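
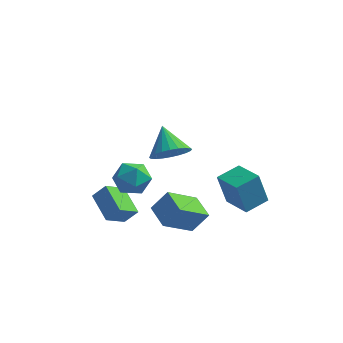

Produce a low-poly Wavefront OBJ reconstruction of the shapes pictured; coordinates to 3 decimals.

v -2.427 -1.177 -0.306
v -2.01 -0.824 0.629
v -0.81 -1.436 -0.929
v -0.393 -1.083 0.006
v -0.921 -2.028 -0.029
v -1.92 -1.868 0.356
v -0.9 -0.392 -0.656
v -1.899 -0.232 -0.271
v -1.066 -0.339 0.413
v -1.079 -1.35 0.8
v -1.741 -0.91 -1.1
v -1.754 -1.921 -0.713
v 0.551 -1.034 2.049
v 1.084 -0.206 1.63
v -0.211 0.034 3.191
v 0.737 -0.205 1.398
v 0.361 -0.331 1.265
v 0.015 -0.563 1.251
v -0.25 -0.867 1.359
v -0.393 -1.197 1.572
v -0.392 -1.502 1.857
v -0.248 -1.735 2.171
v 0.018 -1.862 2.467
v 0.365 -1.863 2.699
v 0.74 -1.737 2.832
v 1.087 -1.505 2.846
v 1.352 -1.201 2.738
v 1.495 -0.871 2.526
v 1.494 -0.566 2.24
v 1.35 -0.333 1.926
v -3.033 -0.526 -4.168
v -2.35 -0.34 -3.379
v -4.197 0.705 -3.451
v -3.515 0.891 -2.661
v -2.405 0.529 -4.959
v -1.723 0.715 -4.169
v -3.57 1.76 -4.241
v -2.887 1.946 -3.452
v 0.314 -1.582 -3.029
v 1.084 -1.233 -1.901
v -0.656 -0.5 -2.702
v 0.114 -0.151 -1.573
v 1.426 -0.229 -4.207
v 2.196 0.12 -3.078
v 0.456 0.853 -3.879
v 1.226 1.202 -2.751
v 2.034 4.006 -4.916
v 1.538 3.86 -3.004
v 2.903 5.137 -4.603
v 2.406 4.991 -2.692
v 3.394 2.889 -4.648
v 2.897 2.743 -2.737
v 4.262 4.02 -4.336
v 3.766 3.874 -2.424
f 1 12 6
f 1 6 2
f 1 2 8
f 1 8 11
f 1 11 12
f 2 6 10
f 6 12 5
f 12 11 3
f 11 8 7
f 8 2 9
f 4 10 5
f 4 5 3
f 4 3 7
f 4 7 9
f 4 9 10
f 5 10 6
f 3 5 12
f 7 3 11
f 9 7 8
f 10 9 2
f 14 13 16
f 14 16 15
f 16 13 17
f 16 17 15
f 17 13 18
f 17 18 15
f 18 13 19
f 18 19 15
f 19 13 20
f 19 20 15
f 20 13 21
f 20 21 15
f 21 13 22
f 21 22 15
f 22 13 23
f 22 23 15
f 23 13 24
f 23 24 15
f 24 13 25
f 24 25 15
f 25 13 26
f 25 26 15
f 26 13 27
f 26 27 15
f 27 13 28
f 27 28 15
f 28 13 29
f 28 29 15
f 29 13 30
f 29 30 15
f 30 13 14
f 30 14 15
f 32 34 31
f 35 32 31
f 31 34 33
f 33 35 31
f 32 38 34
f 36 32 35
f 36 38 32
f 34 38 33
f 37 35 33
f 33 38 37
f 37 36 35
f 38 36 37
f 40 42 39
f 43 40 39
f 39 42 41
f 41 43 39
f 40 46 42
f 44 40 43
f 44 46 40
f 42 46 41
f 45 43 41
f 41 46 45
f 45 44 43
f 46 44 45
f 48 50 47
f 51 48 47
f 47 50 49
f 49 51 47
f 48 54 50
f 52 48 51
f 52 54 48
f 50 54 49
f 53 51 49
f 49 54 53
f 53 52 51
f 54 52 53



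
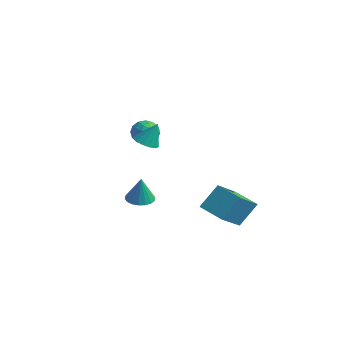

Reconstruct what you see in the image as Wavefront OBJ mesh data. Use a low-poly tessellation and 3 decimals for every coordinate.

v 3.211 1.73 -3.399
v 3.396 2.541 -2.349
v 2.679 3.175 -4.424
v 2.863 3.987 -3.373
v 4.377 1.913 -3.747
v 4.561 2.725 -2.696
v 3.844 3.359 -4.771
v 4.029 4.17 -3.721
v 0.742 0.924 -0.295
v 1.148 1.278 -0.559
v 1.038 1.336 0.715
v 0.861 1.455 -0.547
v 0.535 1.464 -0.455
v 0.276 1.301 -0.312
v 0.164 1.019 -0.164
v 0.236 0.706 -0.057
v 0.468 0.462 -0.026
v 0.788 0.365 -0.08
v 1.093 0.446 -0.202
v 1.286 0.678 -0.354
v 1.307 0.988 -0.487
v 0.04 1.174 -3.913
v 0.666 1.257 -4.017
v 0.26 1.066 -2.667
v 0.572 1.523 -3.977
v 0.373 1.72 -3.925
v 0.108 1.809 -3.87
v -0.171 1.772 -3.824
v -0.408 1.616 -3.796
v -0.556 1.373 -3.79
v -0.587 1.091 -3.809
v -0.493 0.825 -3.849
v -0.294 0.628 -3.901
v -0.029 0.539 -3.956
v 0.25 0.576 -4.002
v 0.487 0.731 -4.03
v 0.635 0.974 -4.036
v -2.216 3.434 -1.058
v -1.573 3.551 -1.262
v -2.007 2.349 -1.018
v -1.364 2.466 -1.222
v -1.567 2.665 -0.6
v -1.697 3.335 -0.625
v -1.883 2.565 -1.655
v -2.013 3.235 -1.68
v -1.368 3.013 -1.63
v -1.173 3.075 -0.978
v -2.407 2.825 -1.302
v -2.212 2.887 -0.65
v -1.913 3.588 -1.164
v -1.667 2.312 -1.116
v -1.786 2.429 -0.751
v -1.409 2.497 -0.871
v -1.985 3.461 -0.789
v -1.608 3.53 -0.909
v -1.604 3.009 -0.52
v -1.972 2.37 -1.371
v -1.595 2.439 -1.491
v -2.171 3.403 -1.409
v -1.794 3.471 -1.529
v -1.976 2.891 -1.76
v -1.415 3.34 -1.5
v -1.292 2.702 -1.476
v -1.597 2.761 -1.731
v -1.673 3.155 -1.746
v -1.3 3.376 -1.117
v -1.177 2.739 -1.093
v -1.296 2.856 -0.728
v -1.372 3.25 -0.742
v -1.179 3.06 -1.333
v -2.403 3.161 -1.187
v -2.28 2.524 -1.163
v -2.208 2.65 -1.538
v -2.284 3.044 -1.552
v -2.288 3.198 -0.804
v -2.165 2.56 -0.78
v -1.907 2.745 -0.534
v -1.983 3.139 -0.549
v -2.401 2.84 -0.947
f 2 4 1
f 5 2 1
f 1 4 3
f 3 5 1
f 2 8 4
f 6 2 5
f 6 8 2
f 4 8 3
f 7 5 3
f 3 8 7
f 7 6 5
f 8 6 7
f 10 9 12
f 10 12 11
f 12 9 13
f 12 13 11
f 13 9 14
f 13 14 11
f 14 9 15
f 14 15 11
f 15 9 16
f 15 16 11
f 16 9 17
f 16 17 11
f 17 9 18
f 17 18 11
f 18 9 19
f 18 19 11
f 19 9 20
f 19 20 11
f 20 9 21
f 20 21 11
f 21 9 10
f 21 10 11
f 23 22 25
f 23 25 24
f 25 22 26
f 25 26 24
f 26 22 27
f 26 27 24
f 27 22 28
f 27 28 24
f 28 22 29
f 28 29 24
f 29 22 30
f 29 30 24
f 30 22 31
f 30 31 24
f 31 22 32
f 31 32 24
f 32 22 33
f 32 33 24
f 33 22 34
f 33 34 24
f 34 22 35
f 34 35 24
f 35 22 36
f 35 36 24
f 36 22 37
f 36 37 24
f 37 22 23
f 37 23 24
f 38 75 54
f 75 49 78
f 54 78 43
f 75 78 54
f 38 54 50
f 54 43 55
f 50 55 39
f 54 55 50
f 38 50 59
f 50 39 60
f 59 60 45
f 50 60 59
f 38 59 71
f 59 45 74
f 71 74 48
f 59 74 71
f 38 71 75
f 71 48 79
f 75 79 49
f 71 79 75
f 39 55 66
f 55 43 69
f 66 69 47
f 55 69 66
f 43 78 56
f 78 49 77
f 56 77 42
f 78 77 56
f 49 79 76
f 79 48 72
f 76 72 40
f 79 72 76
f 48 74 73
f 74 45 61
f 73 61 44
f 74 61 73
f 45 60 65
f 60 39 62
f 65 62 46
f 60 62 65
f 41 67 53
f 67 47 68
f 53 68 42
f 67 68 53
f 41 53 51
f 53 42 52
f 51 52 40
f 53 52 51
f 41 51 58
f 51 40 57
f 58 57 44
f 51 57 58
f 41 58 63
f 58 44 64
f 63 64 46
f 58 64 63
f 41 63 67
f 63 46 70
f 67 70 47
f 63 70 67
f 42 68 56
f 68 47 69
f 56 69 43
f 68 69 56
f 40 52 76
f 52 42 77
f 76 77 49
f 52 77 76
f 44 57 73
f 57 40 72
f 73 72 48
f 57 72 73
f 46 64 65
f 64 44 61
f 65 61 45
f 64 61 65
f 47 70 66
f 70 46 62
f 66 62 39
f 70 62 66



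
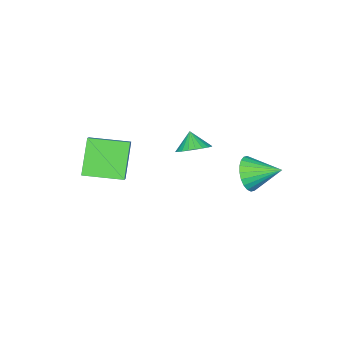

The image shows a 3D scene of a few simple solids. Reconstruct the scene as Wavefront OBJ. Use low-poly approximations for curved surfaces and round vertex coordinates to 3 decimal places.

v 1.856 -4.549 3.946
v 2.436 -4.066 4.507
v 0.626 -2.879 3.782
v 1.206 -2.397 4.343
v 2.994 -3.883 2.197
v 3.574 -3.401 2.758
v 1.764 -2.214 2.033
v 2.344 -1.731 2.594
v -3.635 1.092 0.906
v -3.11 1.672 0.176
v -4.325 2.608 1.614
v -3.471 1.6 -0.021
v -3.857 1.45 -0.078
v -4.209 1.247 0.016
v -4.474 1.019 0.245
v -4.611 0.803 0.575
v -4.599 0.63 0.955
v -4.441 0.528 1.328
v -4.16 0.512 1.636
v -3.799 0.584 1.833
v -3.413 0.733 1.889
v -3.061 0.937 1.796
v -2.797 1.165 1.567
v -2.66 1.381 1.237
v -2.671 1.553 0.857
v -2.829 1.655 0.484
v -3.164 -2.156 1.323
v -2.666 -1.592 1.902
v -3.516 -2.744 2.197
v -2.992 -1.415 1.891
v -3.343 -1.35 1.793
v -3.668 -1.409 1.623
v -3.916 -1.581 1.408
v -4.049 -1.841 1.18
v -4.048 -2.149 0.973
v -3.912 -2.458 0.82
v -3.662 -2.721 0.744
v -3.337 -2.898 0.755
v -2.985 -2.962 0.853
v -2.661 -2.904 1.023
v -2.413 -2.732 1.238
v -2.28 -2.472 1.466
v -2.281 -2.164 1.673
v -2.417 -1.855 1.826
f 2 4 1
f 5 2 1
f 1 4 3
f 3 5 1
f 2 8 4
f 6 2 5
f 6 8 2
f 4 8 3
f 7 5 3
f 3 8 7
f 7 6 5
f 8 6 7
f 10 9 12
f 10 12 11
f 12 9 13
f 12 13 11
f 13 9 14
f 13 14 11
f 14 9 15
f 14 15 11
f 15 9 16
f 15 16 11
f 16 9 17
f 16 17 11
f 17 9 18
f 17 18 11
f 18 9 19
f 18 19 11
f 19 9 20
f 19 20 11
f 20 9 21
f 20 21 11
f 21 9 22
f 21 22 11
f 22 9 23
f 22 23 11
f 23 9 24
f 23 24 11
f 24 9 25
f 24 25 11
f 25 9 26
f 25 26 11
f 26 9 10
f 26 10 11
f 28 27 30
f 28 30 29
f 30 27 31
f 30 31 29
f 31 27 32
f 31 32 29
f 32 27 33
f 32 33 29
f 33 27 34
f 33 34 29
f 34 27 35
f 34 35 29
f 35 27 36
f 35 36 29
f 36 27 37
f 36 37 29
f 37 27 38
f 37 38 29
f 38 27 39
f 38 39 29
f 39 27 40
f 39 40 29
f 40 27 41
f 40 41 29
f 41 27 42
f 41 42 29
f 42 27 43
f 42 43 29
f 43 27 44
f 43 44 29
f 44 27 28
f 44 28 29



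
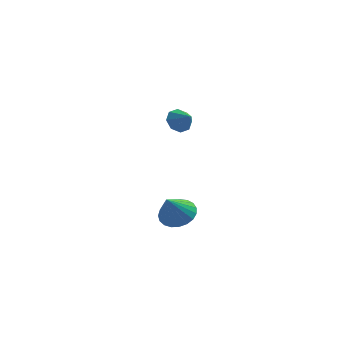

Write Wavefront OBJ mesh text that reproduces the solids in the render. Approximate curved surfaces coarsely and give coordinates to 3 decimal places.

v -1.013 -3.247 2.653
v -0.538 -3.192 2.101
v -0.307 -3.793 3.207
v -0.495 -2.769 2.464
v -0.755 -2.626 2.937
v -1.167 -2.847 3.244
v -1.488 -3.302 3.205
v -1.531 -3.725 2.843
v -1.271 -3.869 2.37
v -0.86 -3.648 2.063
v -1.368 -1.928 -4.235
v -0.458 -1.734 -3.871
v -1.712 -2.892 -2.865
v -0.683 -1.424 -3.71
v -1.027 -1.202 -3.639
v -1.43 -1.105 -3.672
v -1.822 -1.15 -3.802
v -2.136 -1.33 -4.007
v -2.317 -1.613 -4.252
v -2.334 -1.951 -4.493
v -2.184 -2.285 -4.69
v -1.893 -2.558 -4.809
v -1.511 -2.721 -4.828
v -1.105 -2.748 -4.745
v -0.744 -2.632 -4.574
v -0.491 -2.395 -4.344
v -0.39 -2.078 -4.095
f 2 1 4
f 2 4 3
f 4 1 5
f 4 5 3
f 5 1 6
f 5 6 3
f 6 1 7
f 6 7 3
f 7 1 8
f 7 8 3
f 8 1 9
f 8 9 3
f 9 1 10
f 9 10 3
f 10 1 2
f 10 2 3
f 12 11 14
f 12 14 13
f 14 11 15
f 14 15 13
f 15 11 16
f 15 16 13
f 16 11 17
f 16 17 13
f 17 11 18
f 17 18 13
f 18 11 19
f 18 19 13
f 19 11 20
f 19 20 13
f 20 11 21
f 20 21 13
f 21 11 22
f 21 22 13
f 22 11 23
f 22 23 13
f 23 11 24
f 23 24 13
f 24 11 25
f 24 25 13
f 25 11 26
f 25 26 13
f 26 11 27
f 26 27 13
f 27 11 12
f 27 12 13



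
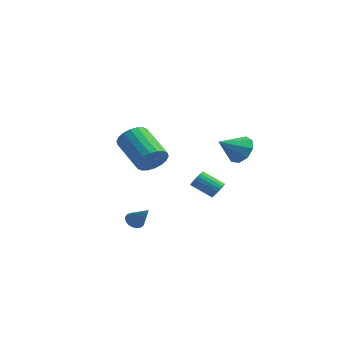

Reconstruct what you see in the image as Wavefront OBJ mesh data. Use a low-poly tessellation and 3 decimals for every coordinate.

v 1.896 -1.552 -0.842
v 2.399 -1.299 -0.14
v 0.588 -0.754 0.963
v 0.084 -1.008 0.262
v 2.37 -0.962 -0.355
v 0.558 -0.417 0.749
v 2.246 -0.742 -0.666
v 0.435 -0.197 0.437
v 2.054 -0.683 -1.012
v 0.242 -0.138 0.091
v 1.83 -0.796 -1.324
v 0.018 -0.251 -0.221
v 1.619 -1.058 -1.541
v -0.193 -0.513 -0.438
v 1.462 -1.419 -1.619
v -0.349 -0.874 -0.516
v 1.392 -1.806 -1.543
v -0.419 -1.261 -0.44
v 1.422 -2.143 -1.329
v -0.39 -1.598 -0.225
v 1.545 -2.363 -1.017
v -0.266 -1.818 0.086
v 1.738 -2.422 -0.671
v -0.074 -1.877 0.432
v 1.962 -2.309 -0.359
v 0.15 -1.764 0.744
v 2.173 -2.047 -0.142
v 0.361 -1.502 0.961
v 2.329 -1.686 -0.064
v 0.518 -1.141 1.039
v 2.172 -3.238 -4.369
v 2.454 -2.843 -4.607
v 3.188 -3.362 -3.371
v 2.326 -2.728 -4.462
v 2.171 -2.702 -4.302
v 2.017 -2.768 -4.153
v 1.889 -2.916 -4.041
v 1.81 -3.119 -3.987
v 1.794 -3.342 -3.998
v 1.843 -3.548 -4.074
v 1.95 -3.7 -4.201
v 2.094 -3.772 -4.357
v 2.252 -3.752 -4.515
v 2.396 -3.642 -4.648
v 2.502 -3.463 -4.733
v 2.55 -3.245 -4.755
v 2.533 -3.026 -4.71
v 2.781 2.591 -3.868
v 3.06 2.689 -3.393
v 1.959 2.266 -2.657
v 1.679 2.169 -3.132
v 2.956 2.894 -3.431
v 1.855 2.471 -2.695
v 2.822 3.047 -3.544
v 1.721 2.624 -2.809
v 2.68 3.12 -3.714
v 1.579 2.698 -2.978
v 2.556 3.103 -3.91
v 1.455 2.68 -3.174
v 2.471 2.997 -4.099
v 1.37 2.574 -3.363
v 2.439 2.821 -4.248
v 1.338 2.398 -3.512
v 2.466 2.605 -4.331
v 1.365 2.182 -3.595
v 2.548 2.387 -4.334
v 1.447 1.964 -3.599
v 2.669 2.204 -4.257
v 1.568 1.781 -3.521
v 2.811 2.088 -4.112
v 1.709 1.666 -3.376
v 2.946 2.06 -3.925
v 1.845 1.637 -3.19
v 3.054 2.123 -3.728
v 1.953 1.7 -2.993
v 3.114 2.267 -3.556
v 2.013 1.844 -2.82
v 3.116 2.467 -3.437
v 2.015 2.045 -2.701
v 2.939 4.204 -1.371
v 3.742 3.769 -1.632
v 2.501 2.916 -0.569
v 3.833 4.086 -1.072
v 3.506 4.459 -0.652
v 2.913 4.712 -0.568
v 2.333 4.728 -0.86
v 2.037 4.499 -1.391
v 2.162 4.132 -1.913
v 2.652 3.799 -2.18
v 3.276 3.655 -2.069
f 2 1 5
f 2 5 3
f 3 5 6
f 3 6 4
f 5 1 7
f 5 7 6
f 6 7 8
f 6 8 4
f 7 1 9
f 7 9 8
f 8 9 10
f 8 10 4
f 9 1 11
f 9 11 10
f 10 11 12
f 10 12 4
f 11 1 13
f 11 13 12
f 12 13 14
f 12 14 4
f 13 1 15
f 13 15 14
f 14 15 16
f 14 16 4
f 15 1 17
f 15 17 16
f 16 17 18
f 16 18 4
f 17 1 19
f 17 19 18
f 18 19 20
f 18 20 4
f 19 1 21
f 19 21 20
f 20 21 22
f 20 22 4
f 21 1 23
f 21 23 22
f 22 23 24
f 22 24 4
f 23 1 25
f 23 25 24
f 24 25 26
f 24 26 4
f 25 1 27
f 25 27 26
f 26 27 28
f 26 28 4
f 27 1 29
f 27 29 28
f 28 29 30
f 28 30 4
f 29 1 2
f 29 2 30
f 30 2 3
f 30 3 4
f 32 31 34
f 32 34 33
f 34 31 35
f 34 35 33
f 35 31 36
f 35 36 33
f 36 31 37
f 36 37 33
f 37 31 38
f 37 38 33
f 38 31 39
f 38 39 33
f 39 31 40
f 39 40 33
f 40 31 41
f 40 41 33
f 41 31 42
f 41 42 33
f 42 31 43
f 42 43 33
f 43 31 44
f 43 44 33
f 44 31 45
f 44 45 33
f 45 31 46
f 45 46 33
f 46 31 47
f 46 47 33
f 47 31 32
f 47 32 33
f 49 48 52
f 49 52 50
f 50 52 53
f 50 53 51
f 52 48 54
f 52 54 53
f 53 54 55
f 53 55 51
f 54 48 56
f 54 56 55
f 55 56 57
f 55 57 51
f 56 48 58
f 56 58 57
f 57 58 59
f 57 59 51
f 58 48 60
f 58 60 59
f 59 60 61
f 59 61 51
f 60 48 62
f 60 62 61
f 61 62 63
f 61 63 51
f 62 48 64
f 62 64 63
f 63 64 65
f 63 65 51
f 64 48 66
f 64 66 65
f 65 66 67
f 65 67 51
f 66 48 68
f 66 68 67
f 67 68 69
f 67 69 51
f 68 48 70
f 68 70 69
f 69 70 71
f 69 71 51
f 70 48 72
f 70 72 71
f 71 72 73
f 71 73 51
f 72 48 74
f 72 74 73
f 73 74 75
f 73 75 51
f 74 48 76
f 74 76 75
f 75 76 77
f 75 77 51
f 76 48 78
f 76 78 77
f 77 78 79
f 77 79 51
f 78 48 49
f 78 49 79
f 79 49 50
f 79 50 51
f 81 80 83
f 81 83 82
f 83 80 84
f 83 84 82
f 84 80 85
f 84 85 82
f 85 80 86
f 85 86 82
f 86 80 87
f 86 87 82
f 87 80 88
f 87 88 82
f 88 80 89
f 88 89 82
f 89 80 90
f 89 90 82
f 90 80 81
f 90 81 82



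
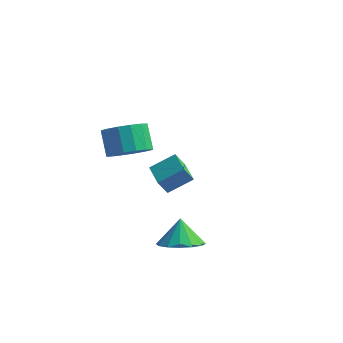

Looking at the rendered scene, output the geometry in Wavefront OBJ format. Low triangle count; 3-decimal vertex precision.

v -4.449 2.731 -3.821
v -4.75 2.343 -2.962
v -3.548 3.601 -3.112
v -3.849 3.213 -2.253
v -3.451 1.767 -3.907
v -3.752 1.379 -3.048
v -2.55 2.637 -3.198
v -2.851 2.249 -2.339
v -3.108 -2.186 1.531
v -2.479 -2.693 2.217
v -3.122 -2.061 3.275
v -3.752 -1.554 2.589
v -2.214 -2.227 2.1
v -2.858 -1.595 3.157
v -2.189 -1.75 1.83
v -2.833 -1.118 2.887
v -2.411 -1.39 1.48
v -3.054 -0.757 2.537
v -2.819 -1.243 1.144
v -3.462 -0.611 2.201
v -3.304 -1.349 0.911
v -3.948 -0.717 1.969
v -3.738 -1.679 0.845
v -4.381 -1.047 1.903
v -4.002 -2.145 0.963
v -4.646 -1.513 2.02
v -4.027 -2.622 1.233
v -4.671 -1.99 2.29
v -3.806 -2.983 1.583
v -4.449 -2.35 2.64
v -3.398 -3.129 1.919
v -4.041 -2.497 2.976
v -2.912 -3.023 2.151
v -3.556 -2.391 3.209
v -0.194 -2.865 -2.994
v 0.767 -2.373 -2.953
v -0.526 -2.315 -1.806
v 0.43 -2.011 -3.214
v -0.074 -1.878 -3.417
v -0.61 -2.009 -3.506
v -1.035 -2.37 -3.458
v -1.234 -2.863 -3.285
v -1.155 -3.356 -3.035
v -0.818 -3.718 -2.774
v -0.314 -3.851 -2.571
v 0.222 -3.72 -2.482
v 0.646 -3.36 -2.53
v 0.846 -2.867 -2.702
f 2 4 1
f 5 2 1
f 1 4 3
f 3 5 1
f 2 8 4
f 6 2 5
f 6 8 2
f 4 8 3
f 7 5 3
f 3 8 7
f 7 6 5
f 8 6 7
f 10 9 13
f 10 13 11
f 11 13 14
f 11 14 12
f 13 9 15
f 13 15 14
f 14 15 16
f 14 16 12
f 15 9 17
f 15 17 16
f 16 17 18
f 16 18 12
f 17 9 19
f 17 19 18
f 18 19 20
f 18 20 12
f 19 9 21
f 19 21 20
f 20 21 22
f 20 22 12
f 21 9 23
f 21 23 22
f 22 23 24
f 22 24 12
f 23 9 25
f 23 25 24
f 24 25 26
f 24 26 12
f 25 9 27
f 25 27 26
f 26 27 28
f 26 28 12
f 27 9 29
f 27 29 28
f 28 29 30
f 28 30 12
f 29 9 31
f 29 31 30
f 30 31 32
f 30 32 12
f 31 9 33
f 31 33 32
f 32 33 34
f 32 34 12
f 33 9 10
f 33 10 34
f 34 10 11
f 34 11 12
f 36 35 38
f 36 38 37
f 38 35 39
f 38 39 37
f 39 35 40
f 39 40 37
f 40 35 41
f 40 41 37
f 41 35 42
f 41 42 37
f 42 35 43
f 42 43 37
f 43 35 44
f 43 44 37
f 44 35 45
f 44 45 37
f 45 35 46
f 45 46 37
f 46 35 47
f 46 47 37
f 47 35 48
f 47 48 37
f 48 35 36
f 48 36 37



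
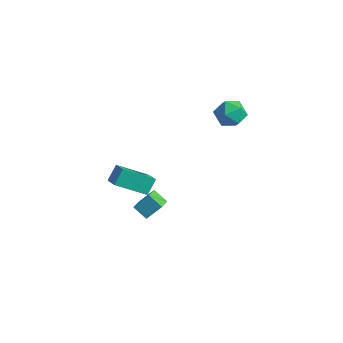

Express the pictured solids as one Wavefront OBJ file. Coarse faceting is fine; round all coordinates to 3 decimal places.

v 1.026 2.641 4.429
v 1.279 2.23 3.603
v -0.439 2.73 3.937
v -0.186 2.319 3.111
v -0.177 1.81 3.921
v 0.729 1.755 4.225
v 0.111 3.205 3.315
v 1.017 3.15 3.619
v 0.714 2.578 2.914
v 0.535 1.716 3.289
v 0.305 3.244 4.251
v 0.126 2.382 4.626
v -2.055 -0.813 -4.073
v -2.852 -0.995 -3.497
v -1.643 -0.083 -3.271
v -2.44 -0.265 -2.695
v -1.42 -1.795 -3.505
v -2.217 -1.977 -2.929
v -1.008 -1.065 -2.703
v -1.805 -1.247 -2.127
v -2.508 -3.472 0.036
v -2.595 -2.788 0.841
v -1.597 -2.025 -1.095
v -1.683 -1.342 -0.29
v -1.697 -3.738 0.35
v -1.783 -3.055 1.155
v -0.785 -2.292 -0.781
v -0.872 -1.608 0.024
f 1 12 6
f 1 6 2
f 1 2 8
f 1 8 11
f 1 11 12
f 2 6 10
f 6 12 5
f 12 11 3
f 11 8 7
f 8 2 9
f 4 10 5
f 4 5 3
f 4 3 7
f 4 7 9
f 4 9 10
f 5 10 6
f 3 5 12
f 7 3 11
f 9 7 8
f 10 9 2
f 14 16 13
f 17 14 13
f 13 16 15
f 15 17 13
f 14 20 16
f 18 14 17
f 18 20 14
f 16 20 15
f 19 17 15
f 15 20 19
f 19 18 17
f 20 18 19
f 22 24 21
f 25 22 21
f 21 24 23
f 23 25 21
f 22 28 24
f 26 22 25
f 26 28 22
f 24 28 23
f 27 25 23
f 23 28 27
f 27 26 25
f 28 26 27



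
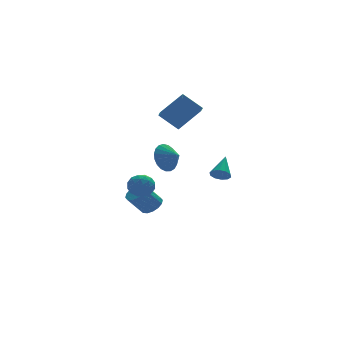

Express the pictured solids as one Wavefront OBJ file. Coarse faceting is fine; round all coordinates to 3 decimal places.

v -0.129 1.724 2.423
v -0.328 0.907 2.905
v -1.062 2.52 3.387
v -1.261 1.703 3.869
v 1.381 2.057 3.611
v 1.182 1.24 4.093
v 0.448 2.853 4.575
v 0.249 2.036 5.057
v -0.942 1.609 0.305
v -0.568 2.227 1.054
v -0.398 0.831 0.675
v -0.924 2.066 1.24
v -1.284 1.826 1.263
v -1.584 1.549 1.122
v -1.773 1.282 0.839
v -1.818 1.072 0.463
v -1.713 0.955 0.061
v -1.474 0.951 -0.3
v -1.143 1.061 -0.555
v -0.777 1.266 -0.662
v -0.44 1.53 -0.602
v -0.19 1.808 -0.385
v -0.07 2.052 -0.049
v -0.101 2.219 0.349
v -0.277 2.281 0.739
v -1.355 2.899 -3.908
v -0.948 2.302 -3.615
v -1.937 2.224 -2.399
v -2.345 2.821 -2.692
v -0.778 2.632 -3.456
v -1.768 2.554 -2.24
v -0.764 3.034 -3.418
v -1.753 2.955 -2.202
v -0.907 3.4 -3.511
v -1.897 3.321 -2.295
v -1.171 3.631 -3.711
v -2.161 3.553 -2.495
v -1.484 3.667 -3.963
v -2.474 3.588 -2.747
v -1.763 3.496 -4.201
v -2.752 3.418 -2.985
v -1.932 3.166 -4.36
v -2.922 3.088 -3.144
v -1.947 2.765 -4.398
v -2.936 2.686 -3.182
v -1.803 2.399 -4.305
v -2.793 2.32 -3.089
v -1.539 2.167 -4.105
v -2.529 2.089 -2.889
v -1.226 2.132 -3.853
v -2.216 2.053 -2.637
v -3.076 1.324 -1.476
v -2.296 1.061 -1.731
v -3.304 0.079 -0.889
v -2.524 -0.184 -1.144
v -2.596 0.417 -0.531
v -2.456 1.187 -0.893
v -3.144 -0.047 -1.727
v -3.004 0.723 -2.089
v -2.338 0.214 -1.886
v -1.999 0.501 -1.147
v -3.601 0.639 -1.473
v -3.262 0.926 -0.734
v -2.666 1.302 -1.655
v -2.934 -0.162 -0.965
v -2.976 0.191 -0.604
v -2.518 0.037 -0.755
v -2.76 1.376 -1.162
v -2.301 1.221 -1.313
v -2.478 0.842 -0.607
v -3.299 -0.081 -1.307
v -2.84 -0.236 -1.458
v -3.082 1.103 -1.865
v -2.624 0.949 -2.016
v -3.122 0.298 -2.013
v -2.232 0.649 -1.896
v -2.366 -0.082 -1.552
v -2.731 -0.002 -1.894
v -2.648 0.451 -2.107
v -2.033 0.818 -1.462
v -2.167 0.086 -1.117
v -2.21 0.439 -0.756
v -2.127 0.892 -0.969
v -2.058 0.32 -1.553
v -3.433 1.054 -1.503
v -3.567 0.322 -1.158
v -3.473 0.248 -1.651
v -3.39 0.701 -1.864
v -3.234 1.222 -1.068
v -3.368 0.491 -0.724
v -2.952 0.689 -0.513
v -2.869 1.142 -0.726
v -3.542 0.82 -1.067
v 0.082 -4.358 0.853
v 0.272 -4.043 0.367
v 0.798 -3.322 1.807
v -0.063 -3.906 0.471
v -0.344 -3.942 0.72
v -0.461 -4.137 1.021
v -0.371 -4.417 1.257
v -0.108 -4.674 1.339
v 0.228 -4.811 1.236
v 0.508 -4.775 0.986
v 0.625 -4.58 0.686
v 0.536 -4.3 0.449
f 2 4 1
f 5 2 1
f 1 4 3
f 3 5 1
f 2 8 4
f 6 2 5
f 6 8 2
f 4 8 3
f 7 5 3
f 3 8 7
f 7 6 5
f 8 6 7
f 10 9 12
f 10 12 11
f 12 9 13
f 12 13 11
f 13 9 14
f 13 14 11
f 14 9 15
f 14 15 11
f 15 9 16
f 15 16 11
f 16 9 17
f 16 17 11
f 17 9 18
f 17 18 11
f 18 9 19
f 18 19 11
f 19 9 20
f 19 20 11
f 20 9 21
f 20 21 11
f 21 9 22
f 21 22 11
f 22 9 23
f 22 23 11
f 23 9 24
f 23 24 11
f 24 9 25
f 24 25 11
f 25 9 10
f 25 10 11
f 27 26 30
f 27 30 28
f 28 30 31
f 28 31 29
f 30 26 32
f 30 32 31
f 31 32 33
f 31 33 29
f 32 26 34
f 32 34 33
f 33 34 35
f 33 35 29
f 34 26 36
f 34 36 35
f 35 36 37
f 35 37 29
f 36 26 38
f 36 38 37
f 37 38 39
f 37 39 29
f 38 26 40
f 38 40 39
f 39 40 41
f 39 41 29
f 40 26 42
f 40 42 41
f 41 42 43
f 41 43 29
f 42 26 44
f 42 44 43
f 43 44 45
f 43 45 29
f 44 26 46
f 44 46 45
f 45 46 47
f 45 47 29
f 46 26 48
f 46 48 47
f 47 48 49
f 47 49 29
f 48 26 50
f 48 50 49
f 49 50 51
f 49 51 29
f 50 26 27
f 50 27 51
f 51 27 28
f 51 28 29
f 52 89 68
f 89 63 92
f 68 92 57
f 89 92 68
f 52 68 64
f 68 57 69
f 64 69 53
f 68 69 64
f 52 64 73
f 64 53 74
f 73 74 59
f 64 74 73
f 52 73 85
f 73 59 88
f 85 88 62
f 73 88 85
f 52 85 89
f 85 62 93
f 89 93 63
f 85 93 89
f 53 69 80
f 69 57 83
f 80 83 61
f 69 83 80
f 57 92 70
f 92 63 91
f 70 91 56
f 92 91 70
f 63 93 90
f 93 62 86
f 90 86 54
f 93 86 90
f 62 88 87
f 88 59 75
f 87 75 58
f 88 75 87
f 59 74 79
f 74 53 76
f 79 76 60
f 74 76 79
f 55 81 67
f 81 61 82
f 67 82 56
f 81 82 67
f 55 67 65
f 67 56 66
f 65 66 54
f 67 66 65
f 55 65 72
f 65 54 71
f 72 71 58
f 65 71 72
f 55 72 77
f 72 58 78
f 77 78 60
f 72 78 77
f 55 77 81
f 77 60 84
f 81 84 61
f 77 84 81
f 56 82 70
f 82 61 83
f 70 83 57
f 82 83 70
f 54 66 90
f 66 56 91
f 90 91 63
f 66 91 90
f 58 71 87
f 71 54 86
f 87 86 62
f 71 86 87
f 60 78 79
f 78 58 75
f 79 75 59
f 78 75 79
f 61 84 80
f 84 60 76
f 80 76 53
f 84 76 80
f 95 94 97
f 95 97 96
f 97 94 98
f 97 98 96
f 98 94 99
f 98 99 96
f 99 94 100
f 99 100 96
f 100 94 101
f 100 101 96
f 101 94 102
f 101 102 96
f 102 94 103
f 102 103 96
f 103 94 104
f 103 104 96
f 104 94 105
f 104 105 96
f 105 94 95
f 105 95 96



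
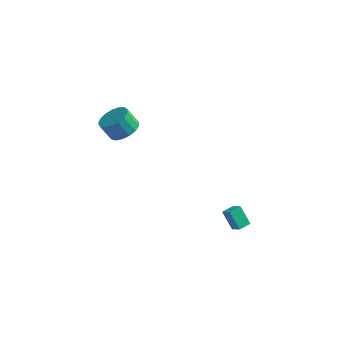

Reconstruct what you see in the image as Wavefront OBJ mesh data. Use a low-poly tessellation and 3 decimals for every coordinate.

v -3.574 2.047 1.335
v -2.923 2.641 1.808
v -3.575 2.487 2.899
v -4.226 1.893 2.425
v -3.26 2.943 1.65
v -3.912 2.788 2.74
v -3.668 3.039 1.419
v -4.32 2.885 2.51
v -4.055 2.909 1.169
v -4.707 2.754 2.26
v -4.331 2.58 0.958
v -4.983 2.426 2.048
v -4.434 2.13 0.832
v -5.086 1.975 1.923
v -4.34 1.661 0.822
v -4.992 1.506 1.912
v -4.071 1.28 0.929
v -4.723 1.126 2.019
v -3.687 1.075 1.129
v -4.339 0.921 2.22
v -3.278 1.093 1.376
v -3.93 0.938 2.467
v -2.936 1.329 1.614
v -3.588 1.175 2.705
v -2.741 1.73 1.788
v -3.393 1.575 2.878
v -2.736 2.204 1.858
v -3.388 2.049 2.948
v 3.628 0.96 -4.425
v 2.877 1.277 -3.361
v 4.002 1.664 -4.37
v 3.251 1.981 -3.307
v 4.229 0.599 -3.893
v 3.478 0.916 -2.83
v 4.603 1.303 -3.839
v 3.852 1.62 -2.775
f 2 1 5
f 2 5 3
f 3 5 6
f 3 6 4
f 5 1 7
f 5 7 6
f 6 7 8
f 6 8 4
f 7 1 9
f 7 9 8
f 8 9 10
f 8 10 4
f 9 1 11
f 9 11 10
f 10 11 12
f 10 12 4
f 11 1 13
f 11 13 12
f 12 13 14
f 12 14 4
f 13 1 15
f 13 15 14
f 14 15 16
f 14 16 4
f 15 1 17
f 15 17 16
f 16 17 18
f 16 18 4
f 17 1 19
f 17 19 18
f 18 19 20
f 18 20 4
f 19 1 21
f 19 21 20
f 20 21 22
f 20 22 4
f 21 1 23
f 21 23 22
f 22 23 24
f 22 24 4
f 23 1 25
f 23 25 24
f 24 25 26
f 24 26 4
f 25 1 27
f 25 27 26
f 26 27 28
f 26 28 4
f 27 1 2
f 27 2 28
f 28 2 3
f 28 3 4
f 30 32 29
f 33 30 29
f 29 32 31
f 31 33 29
f 30 36 32
f 34 30 33
f 34 36 30
f 32 36 31
f 35 33 31
f 31 36 35
f 35 34 33
f 36 34 35



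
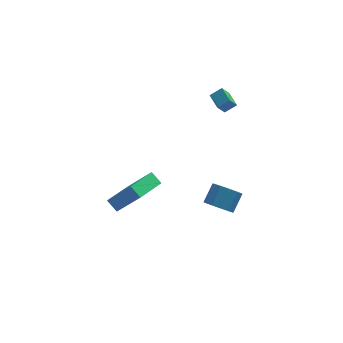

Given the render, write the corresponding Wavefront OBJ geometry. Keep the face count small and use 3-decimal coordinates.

v -4.384 -1.301 -1.144
v -4.85 -0.788 -0.618
v -3.089 0.258 -1.518
v -3.555 0.771 -0.992
v -3.165 -1.911 0.532
v -3.631 -1.398 1.058
v -1.87 -0.352 0.158
v -2.336 0.161 0.684
v 1.621 2.976 3.396
v 2.309 3.063 3.871
v 1.337 3.993 3.62
v 2.024 4.081 4.095
v 2.076 3.259 2.685
v 2.763 3.347 3.16
v 1.791 4.277 2.909
v 2.479 4.364 3.384
v 0.722 -3.985 1.212
v 1.407 -4.487 1.189
v 1.984 -3.737 2.005
v 1.298 -3.235 2.028
v 1.468 -4.16 0.845
v 2.045 -3.409 1.661
v 1.292 -3.777 0.617
v 1.869 -3.026 1.433
v 0.935 -3.46 0.578
v 1.512 -2.71 1.395
v 0.51 -3.31 0.741
v 1.087 -2.56 1.557
v 0.152 -3.375 1.053
v 0.729 -2.624 1.869
v -0.025 -3.633 1.415
v 0.552 -2.882 2.231
v 0.035 -4.003 1.713
v 0.612 -3.252 2.529
v 0.313 -4.367 1.852
v 0.89 -3.617 2.668
v 0.721 -4.611 1.788
v 1.298 -3.86 2.604
v 1.129 -4.655 1.54
v 1.705 -3.905 2.357
f 2 4 1
f 5 2 1
f 1 4 3
f 3 5 1
f 2 8 4
f 6 2 5
f 6 8 2
f 4 8 3
f 7 5 3
f 3 8 7
f 7 6 5
f 8 6 7
f 10 12 9
f 13 10 9
f 9 12 11
f 11 13 9
f 10 16 12
f 14 10 13
f 14 16 10
f 12 16 11
f 15 13 11
f 11 16 15
f 15 14 13
f 16 14 15
f 18 17 21
f 18 21 19
f 19 21 22
f 19 22 20
f 21 17 23
f 21 23 22
f 22 23 24
f 22 24 20
f 23 17 25
f 23 25 24
f 24 25 26
f 24 26 20
f 25 17 27
f 25 27 26
f 26 27 28
f 26 28 20
f 27 17 29
f 27 29 28
f 28 29 30
f 28 30 20
f 29 17 31
f 29 31 30
f 30 31 32
f 30 32 20
f 31 17 33
f 31 33 32
f 32 33 34
f 32 34 20
f 33 17 35
f 33 35 34
f 34 35 36
f 34 36 20
f 35 17 37
f 35 37 36
f 36 37 38
f 36 38 20
f 37 17 39
f 37 39 38
f 38 39 40
f 38 40 20
f 39 17 18
f 39 18 40
f 40 18 19
f 40 19 20



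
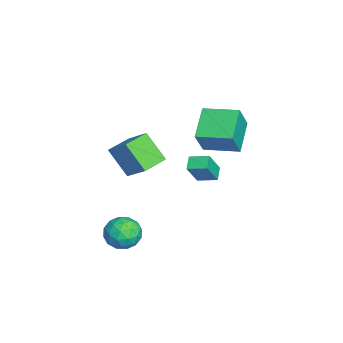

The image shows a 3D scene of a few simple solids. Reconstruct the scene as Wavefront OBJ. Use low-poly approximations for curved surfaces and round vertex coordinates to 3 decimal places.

v -0.115 1.838 2.765
v 0.72 1.41 4.278
v 0.443 3.745 2.996
v 1.278 3.317 4.509
v 1.602 1.463 1.711
v 2.437 1.035 3.224
v 2.16 3.37 1.942
v 2.995 2.942 3.455
v -0.415 -2.567 -1.779
v -1.152 -3.61 -0.214
v -1.522 -1.512 -1.597
v -2.259 -2.555 -0.032
v 0.739 -1.565 -0.568
v 0.002 -2.608 0.997
v -0.368 -0.51 -0.386
v -1.105 -1.553 1.179
v 2.445 1.283 0.831
v 3.134 0.748 2.173
v 2.745 2.32 1.091
v 3.434 1.785 2.432
v 3.186 1.175 0.408
v 3.875 0.64 1.749
v 3.486 2.212 0.667
v 4.175 1.677 2.009
v 3.697 -1.754 -3.716
v 4.501 -1.857 -2.998
v 3.239 -3.423 -3.442
v 4.043 -3.526 -2.724
v 3.188 -2.903 -2.494
v 3.471 -1.871 -2.663
v 4.269 -3.409 -3.777
v 4.552 -2.377 -3.946
v 4.855 -2.88 -3.035
v 4.186 -2.567 -2.243
v 3.554 -2.713 -4.197
v 2.885 -2.4 -3.405
v 4.139 -1.659 -3.381
v 3.601 -3.621 -3.059
v 3.098 -3.255 -2.924
v 3.571 -3.315 -2.502
v 3.533 -1.667 -3.184
v 4.006 -1.728 -2.762
v 3.235 -2.342 -2.466
v 3.734 -3.552 -3.678
v 4.207 -3.613 -3.256
v 4.169 -1.965 -3.938
v 4.642 -2.025 -3.516
v 4.505 -2.938 -3.974
v 4.819 -2.32 -2.981
v 4.551 -3.302 -2.82
v 4.683 -3.233 -3.439
v 4.85 -2.626 -3.538
v 4.427 -2.136 -2.515
v 4.158 -3.118 -2.354
v 3.655 -2.751 -2.219
v 3.821 -2.145 -2.318
v 4.635 -2.738 -2.537
v 3.582 -2.162 -4.086
v 3.313 -3.144 -3.925
v 3.919 -3.135 -4.122
v 4.085 -2.529 -4.221
v 3.189 -1.978 -3.62
v 2.921 -2.96 -3.459
v 2.89 -2.654 -2.902
v 3.057 -2.047 -3.001
v 3.105 -2.542 -3.903
f 2 4 1
f 5 2 1
f 1 4 3
f 3 5 1
f 2 8 4
f 6 2 5
f 6 8 2
f 4 8 3
f 7 5 3
f 3 8 7
f 7 6 5
f 8 6 7
f 10 12 9
f 13 10 9
f 9 12 11
f 11 13 9
f 10 16 12
f 14 10 13
f 14 16 10
f 12 16 11
f 15 13 11
f 11 16 15
f 15 14 13
f 16 14 15
f 18 20 17
f 21 18 17
f 17 20 19
f 19 21 17
f 18 24 20
f 22 18 21
f 22 24 18
f 20 24 19
f 23 21 19
f 19 24 23
f 23 22 21
f 24 22 23
f 25 62 41
f 62 36 65
f 41 65 30
f 62 65 41
f 25 41 37
f 41 30 42
f 37 42 26
f 41 42 37
f 25 37 46
f 37 26 47
f 46 47 32
f 37 47 46
f 25 46 58
f 46 32 61
f 58 61 35
f 46 61 58
f 25 58 62
f 58 35 66
f 62 66 36
f 58 66 62
f 26 42 53
f 42 30 56
f 53 56 34
f 42 56 53
f 30 65 43
f 65 36 64
f 43 64 29
f 65 64 43
f 36 66 63
f 66 35 59
f 63 59 27
f 66 59 63
f 35 61 60
f 61 32 48
f 60 48 31
f 61 48 60
f 32 47 52
f 47 26 49
f 52 49 33
f 47 49 52
f 28 54 40
f 54 34 55
f 40 55 29
f 54 55 40
f 28 40 38
f 40 29 39
f 38 39 27
f 40 39 38
f 28 38 45
f 38 27 44
f 45 44 31
f 38 44 45
f 28 45 50
f 45 31 51
f 50 51 33
f 45 51 50
f 28 50 54
f 50 33 57
f 54 57 34
f 50 57 54
f 29 55 43
f 55 34 56
f 43 56 30
f 55 56 43
f 27 39 63
f 39 29 64
f 63 64 36
f 39 64 63
f 31 44 60
f 44 27 59
f 60 59 35
f 44 59 60
f 33 51 52
f 51 31 48
f 52 48 32
f 51 48 52
f 34 57 53
f 57 33 49
f 53 49 26
f 57 49 53



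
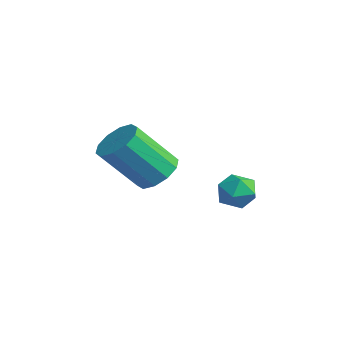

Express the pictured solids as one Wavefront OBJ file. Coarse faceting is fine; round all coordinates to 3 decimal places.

v -0.686 0.653 -0.277
v 0.122 0.565 -0.172
v -0.205 -0.662 1.321
v -1.014 -0.573 1.217
v -0.031 0.954 0.114
v -0.359 -0.273 1.607
v -0.435 1.228 0.251
v -0.762 0.002 1.744
v -0.934 1.283 0.186
v -1.262 0.056 1.68
v -1.339 1.097 -0.055
v -1.667 -0.13 1.438
v -1.495 0.742 -0.381
v -1.822 -0.485 1.112
v -1.341 0.353 -0.667
v -1.669 -0.874 0.826
v -0.938 0.078 -0.804
v -1.265 -1.148 0.689
v -0.438 0.024 -0.74
v -0.766 -1.203 0.754
v -0.033 0.21 -0.498
v -0.361 -1.017 0.995
v -1.169 3.063 -1.657
v -0.958 3.399 -1.024
v -0.082 3.281 -2.136
v 0.129 3.617 -1.503
v 0.016 2.88 -1.514
v -0.656 2.745 -1.218
v -0.384 3.935 -1.942
v -1.056 3.8 -1.646
v -0.473 3.939 -1.201
v -0.226 3.286 -0.936
v -0.814 3.394 -2.224
v -0.567 2.741 -1.959
f 2 1 5
f 2 5 3
f 3 5 6
f 3 6 4
f 5 1 7
f 5 7 6
f 6 7 8
f 6 8 4
f 7 1 9
f 7 9 8
f 8 9 10
f 8 10 4
f 9 1 11
f 9 11 10
f 10 11 12
f 10 12 4
f 11 1 13
f 11 13 12
f 12 13 14
f 12 14 4
f 13 1 15
f 13 15 14
f 14 15 16
f 14 16 4
f 15 1 17
f 15 17 16
f 16 17 18
f 16 18 4
f 17 1 19
f 17 19 18
f 18 19 20
f 18 20 4
f 19 1 21
f 19 21 20
f 20 21 22
f 20 22 4
f 21 1 2
f 21 2 22
f 22 2 3
f 22 3 4
f 23 34 28
f 23 28 24
f 23 24 30
f 23 30 33
f 23 33 34
f 24 28 32
f 28 34 27
f 34 33 25
f 33 30 29
f 30 24 31
f 26 32 27
f 26 27 25
f 26 25 29
f 26 29 31
f 26 31 32
f 27 32 28
f 25 27 34
f 29 25 33
f 31 29 30
f 32 31 24



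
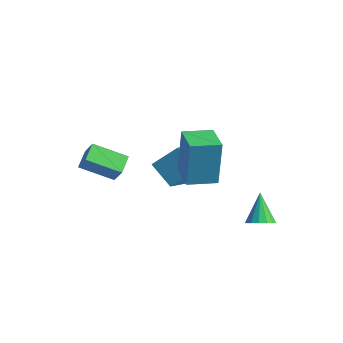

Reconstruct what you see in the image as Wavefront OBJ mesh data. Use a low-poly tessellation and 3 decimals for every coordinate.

v 0.631 -1.724 -0.038
v 0.634 -1.539 2.043
v 1.199 -0.604 -0.139
v 1.201 -0.418 1.943
v 1.899 -2.362 0.017
v 1.901 -2.176 2.099
v 2.466 -1.241 -0.083
v 2.469 -1.056 1.998
v -1.269 0.288 -2.79
v -0.661 -1.02 -2.054
v -2.358 0.22 -2.011
v -1.749 -1.088 -1.275
v -0.631 1.128 -1.825
v -0.022 -0.18 -1.089
v -1.719 1.06 -1.046
v -1.111 -0.248 -0.31
v -3.754 -3.267 -1.536
v -4.236 -2.537 -1.14
v -2.745 -2.225 -2.233
v -3.227 -1.494 -1.838
v -3.193 -3.306 -0.782
v -3.675 -2.575 -0.387
v -2.184 -2.263 -1.48
v -2.666 -1.533 -1.084
v 1.781 1.664 -4.17
v 2.341 1.834 -3.937
v 1.099 2.236 -2.95
v 2.241 2.09 -4.113
v 2.018 2.231 -4.304
v 1.732 2.221 -4.459
v 1.458 2.061 -4.537
v 1.271 1.795 -4.516
v 1.221 1.493 -4.403
v 1.32 1.237 -4.227
v 1.543 1.096 -4.036
v 1.83 1.106 -3.88
v 2.103 1.266 -3.803
v 2.29 1.532 -3.823
f 2 4 1
f 5 2 1
f 1 4 3
f 3 5 1
f 2 8 4
f 6 2 5
f 6 8 2
f 4 8 3
f 7 5 3
f 3 8 7
f 7 6 5
f 8 6 7
f 10 12 9
f 13 10 9
f 9 12 11
f 11 13 9
f 10 16 12
f 14 10 13
f 14 16 10
f 12 16 11
f 15 13 11
f 11 16 15
f 15 14 13
f 16 14 15
f 18 20 17
f 21 18 17
f 17 20 19
f 19 21 17
f 18 24 20
f 22 18 21
f 22 24 18
f 20 24 19
f 23 21 19
f 19 24 23
f 23 22 21
f 24 22 23
f 26 25 28
f 26 28 27
f 28 25 29
f 28 29 27
f 29 25 30
f 29 30 27
f 30 25 31
f 30 31 27
f 31 25 32
f 31 32 27
f 32 25 33
f 32 33 27
f 33 25 34
f 33 34 27
f 34 25 35
f 34 35 27
f 35 25 36
f 35 36 27
f 36 25 37
f 36 37 27
f 37 25 38
f 37 38 27
f 38 25 26
f 38 26 27



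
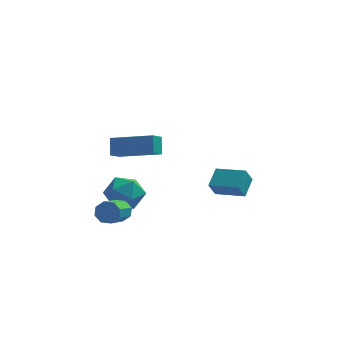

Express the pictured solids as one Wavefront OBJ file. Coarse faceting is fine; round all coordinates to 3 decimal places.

v -0.788 -1.107 1.036
v -1.092 -1.806 1.494
v -0.869 -0.542 1.844
v -1.174 -1.241 2.303
v 1.234 -1.619 1.597
v 0.929 -2.318 2.056
v 1.152 -1.054 2.406
v 0.848 -1.753 2.864
v -0.322 1.085 -1.733
v 0.269 0.299 -2.162
v -1.769 0.261 -2.218
v -1.178 -0.525 -2.647
v -1.211 -0.398 -1.582
v -0.316 0.112 -1.283
v -1.184 0.448 -3.097
v -0.289 0.958 -2.798
v -0.264 -0.094 -3.005
v -0.28 -0.617 -2.068
v -1.22 1.177 -2.312
v -1.236 0.654 -1.375
v -0.778 -1.419 -2.371
v -0.572 -1.728 -2.893
v -0.917 -3.11 -2.21
v -1.122 -2.801 -1.689
v -0.215 -1.655 -2.565
v -0.56 -3.037 -1.882
v -0.188 -1.444 -2.124
v -0.533 -2.826 -1.441
v -0.506 -1.218 -1.828
v -0.851 -2.6 -1.145
v -0.983 -1.11 -1.85
v -1.328 -2.492 -1.167
v -1.34 -1.183 -2.178
v -1.685 -2.565 -1.495
v -1.367 -1.394 -2.619
v -1.712 -2.776 -1.936
v -1.049 -1.62 -2.915
v -1.394 -3.002 -2.232
v 2.933 3.292 -3.192
v 3.207 4.309 -2.577
v 3.236 3.712 -4.024
v 3.51 4.73 -3.409
v 4.43 2.73 -2.931
v 4.704 3.748 -2.316
v 4.733 3.151 -3.763
v 5.007 4.168 -3.148
f 2 4 1
f 5 2 1
f 1 4 3
f 3 5 1
f 2 8 4
f 6 2 5
f 6 8 2
f 4 8 3
f 7 5 3
f 3 8 7
f 7 6 5
f 8 6 7
f 9 20 14
f 9 14 10
f 9 10 16
f 9 16 19
f 9 19 20
f 10 14 18
f 14 20 13
f 20 19 11
f 19 16 15
f 16 10 17
f 12 18 13
f 12 13 11
f 12 11 15
f 12 15 17
f 12 17 18
f 13 18 14
f 11 13 20
f 15 11 19
f 17 15 16
f 18 17 10
f 22 21 25
f 22 25 23
f 23 25 26
f 23 26 24
f 25 21 27
f 25 27 26
f 26 27 28
f 26 28 24
f 27 21 29
f 27 29 28
f 28 29 30
f 28 30 24
f 29 21 31
f 29 31 30
f 30 31 32
f 30 32 24
f 31 21 33
f 31 33 32
f 32 33 34
f 32 34 24
f 33 21 35
f 33 35 34
f 34 35 36
f 34 36 24
f 35 21 37
f 35 37 36
f 36 37 38
f 36 38 24
f 37 21 22
f 37 22 38
f 38 22 23
f 38 23 24
f 40 42 39
f 43 40 39
f 39 42 41
f 41 43 39
f 40 46 42
f 44 40 43
f 44 46 40
f 42 46 41
f 45 43 41
f 41 46 45
f 45 44 43
f 46 44 45



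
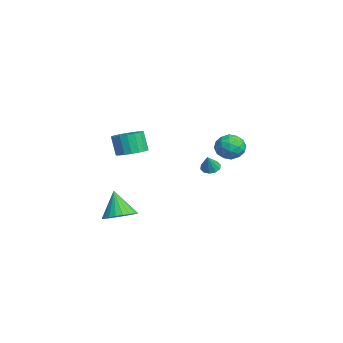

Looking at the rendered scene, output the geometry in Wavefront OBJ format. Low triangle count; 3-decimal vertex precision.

v 3.888 -3.882 -4.591
v 4.614 -3.528 -4.151
v 3.112 -4.058 -3.169
v 4.423 -3.232 -4.219
v 4.15 -3.035 -4.343
v 3.837 -2.967 -4.505
v 3.532 -3.038 -4.681
v 3.281 -3.238 -4.842
v 3.122 -3.535 -4.966
v 3.081 -3.885 -5.032
v 3.162 -4.235 -5.031
v 3.353 -4.531 -4.964
v 3.626 -4.728 -4.839
v 3.939 -4.796 -4.677
v 4.244 -4.725 -4.502
v 4.495 -4.525 -4.34
v 4.654 -4.228 -4.217
v 4.695 -3.878 -4.15
v 1.968 1.075 -2.428
v 2.205 0.668 -2.672
v 2.452 0.805 -1.512
v 2.4 0.93 -2.699
v 2.431 1.246 -2.621
v 2.285 1.498 -2.471
v 2.018 1.587 -2.303
v 1.732 1.481 -2.184
v 1.536 1.22 -2.157
v 1.506 0.903 -2.234
v 1.652 0.652 -2.385
v 1.919 0.562 -2.553
v -1.466 3.732 -2.571
v -0.836 3.144 -2.81
v -2.424 2.656 -2.45
v -1.794 2.068 -2.689
v -1.742 2.482 -1.899
v -1.15 3.147 -1.973
v -2.11 2.653 -3.287
v -1.518 3.318 -3.361
v -1.234 2.478 -3.252
v -1.007 2.372 -2.395
v -2.253 3.428 -2.865
v -2.026 3.322 -2.008
v -1.067 3.532 -2.701
v -2.193 2.268 -2.559
v -2.163 2.511 -2.094
v -1.793 2.165 -2.235
v -1.251 3.534 -2.209
v -0.881 3.189 -2.35
v -1.414 2.799 -1.814
v -2.379 2.611 -2.91
v -2.009 2.266 -3.051
v -1.467 3.635 -3.025
v -1.097 3.289 -3.166
v -1.846 3.001 -3.446
v -0.931 2.795 -3.102
v -1.494 2.163 -3.031
v -1.68 2.507 -3.382
v -1.331 2.897 -3.426
v -0.797 2.733 -2.598
v -1.361 2.101 -2.526
v -1.33 2.344 -2.062
v -0.982 2.735 -2.106
v -1.031 2.341 -2.858
v -1.899 3.699 -2.734
v -2.463 3.067 -2.662
v -2.278 3.065 -3.154
v -1.93 3.456 -3.198
v -1.766 3.637 -2.229
v -2.329 3.005 -2.158
v -1.929 2.903 -1.834
v -1.58 3.293 -1.878
v -2.229 3.459 -2.402
v 0.43 -2.672 -1.74
v 1.201 -2.439 -1.439
v 0.801 -2.616 -0.278
v 0.03 -2.848 -0.58
v 1.012 -2.107 -1.454
v 0.612 -2.283 -0.293
v 0.707 -1.887 -1.525
v 0.307 -2.063 -0.365
v 0.348 -1.822 -1.639
v -0.053 -1.998 -0.479
v 0.004 -1.925 -1.773
v -0.396 -2.102 -0.613
v -0.254 -2.177 -1.901
v -0.655 -2.353 -0.741
v -0.378 -2.526 -1.997
v -0.778 -2.703 -0.836
v -0.341 -2.904 -2.042
v -0.741 -3.081 -0.881
v -0.152 -3.237 -2.027
v -0.552 -3.413 -0.866
v 0.153 -3.457 -1.955
v -0.247 -3.633 -0.795
v 0.513 -3.522 -1.841
v 0.112 -3.698 -0.681
v 0.856 -3.418 -1.707
v 0.456 -3.595 -0.547
v 1.115 -3.167 -1.579
v 0.714 -3.343 -0.419
v 1.238 -2.817 -1.484
v 0.838 -2.994 -0.323
f 2 1 4
f 2 4 3
f 4 1 5
f 4 5 3
f 5 1 6
f 5 6 3
f 6 1 7
f 6 7 3
f 7 1 8
f 7 8 3
f 8 1 9
f 8 9 3
f 9 1 10
f 9 10 3
f 10 1 11
f 10 11 3
f 11 1 12
f 11 12 3
f 12 1 13
f 12 13 3
f 13 1 14
f 13 14 3
f 14 1 15
f 14 15 3
f 15 1 16
f 15 16 3
f 16 1 17
f 16 17 3
f 17 1 18
f 17 18 3
f 18 1 2
f 18 2 3
f 20 19 22
f 20 22 21
f 22 19 23
f 22 23 21
f 23 19 24
f 23 24 21
f 24 19 25
f 24 25 21
f 25 19 26
f 25 26 21
f 26 19 27
f 26 27 21
f 27 19 28
f 27 28 21
f 28 19 29
f 28 29 21
f 29 19 30
f 29 30 21
f 30 19 20
f 30 20 21
f 31 68 47
f 68 42 71
f 47 71 36
f 68 71 47
f 31 47 43
f 47 36 48
f 43 48 32
f 47 48 43
f 31 43 52
f 43 32 53
f 52 53 38
f 43 53 52
f 31 52 64
f 52 38 67
f 64 67 41
f 52 67 64
f 31 64 68
f 64 41 72
f 68 72 42
f 64 72 68
f 32 48 59
f 48 36 62
f 59 62 40
f 48 62 59
f 36 71 49
f 71 42 70
f 49 70 35
f 71 70 49
f 42 72 69
f 72 41 65
f 69 65 33
f 72 65 69
f 41 67 66
f 67 38 54
f 66 54 37
f 67 54 66
f 38 53 58
f 53 32 55
f 58 55 39
f 53 55 58
f 34 60 46
f 60 40 61
f 46 61 35
f 60 61 46
f 34 46 44
f 46 35 45
f 44 45 33
f 46 45 44
f 34 44 51
f 44 33 50
f 51 50 37
f 44 50 51
f 34 51 56
f 51 37 57
f 56 57 39
f 51 57 56
f 34 56 60
f 56 39 63
f 60 63 40
f 56 63 60
f 35 61 49
f 61 40 62
f 49 62 36
f 61 62 49
f 33 45 69
f 45 35 70
f 69 70 42
f 45 70 69
f 37 50 66
f 50 33 65
f 66 65 41
f 50 65 66
f 39 57 58
f 57 37 54
f 58 54 38
f 57 54 58
f 40 63 59
f 63 39 55
f 59 55 32
f 63 55 59
f 74 73 77
f 74 77 75
f 75 77 78
f 75 78 76
f 77 73 79
f 77 79 78
f 78 79 80
f 78 80 76
f 79 73 81
f 79 81 80
f 80 81 82
f 80 82 76
f 81 73 83
f 81 83 82
f 82 83 84
f 82 84 76
f 83 73 85
f 83 85 84
f 84 85 86
f 84 86 76
f 85 73 87
f 85 87 86
f 86 87 88
f 86 88 76
f 87 73 89
f 87 89 88
f 88 89 90
f 88 90 76
f 89 73 91
f 89 91 90
f 90 91 92
f 90 92 76
f 91 73 93
f 91 93 92
f 92 93 94
f 92 94 76
f 93 73 95
f 93 95 94
f 94 95 96
f 94 96 76
f 95 73 97
f 95 97 96
f 96 97 98
f 96 98 76
f 97 73 99
f 97 99 98
f 98 99 100
f 98 100 76
f 99 73 101
f 99 101 100
f 100 101 102
f 100 102 76
f 101 73 74
f 101 74 102
f 102 74 75
f 102 75 76



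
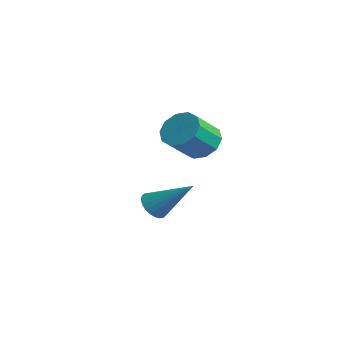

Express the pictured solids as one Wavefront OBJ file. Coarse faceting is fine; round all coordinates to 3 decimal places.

v 0.205 0.223 0.945
v 0.867 0.661 1.218
v 1.197 -0.404 2.129
v 0.535 -0.843 1.855
v 0.459 0.787 1.513
v 0.788 -0.279 2.424
v -0.047 0.697 1.591
v 0.283 -0.369 2.501
v -0.456 0.426 1.421
v -0.126 -0.64 2.332
v -0.612 0.077 1.07
v -0.283 -0.988 1.981
v -0.457 -0.216 0.671
v -0.127 -1.281 1.582
v -0.048 -0.341 0.376
v 0.281 -1.407 1.287
v 0.457 -0.251 0.299
v 0.787 -1.317 1.209
v 0.866 0.02 0.468
v 1.196 -1.046 1.379
v 1.023 0.368 0.819
v 1.352 -0.697 1.73
v -2.279 -0.409 -2.981
v -1.793 -0.429 -3.442
v -1.041 0.569 -1.719
v -1.911 -0.203 -3.501
v -2.085 -0.009 -3.482
v -2.288 0.125 -3.386
v -2.49 0.177 -3.228
v -2.66 0.14 -3.033
v -2.771 0.019 -2.83
v -2.808 -0.167 -2.649
v -2.765 -0.389 -2.52
v -2.647 -0.615 -2.46
v -2.473 -0.809 -2.48
v -2.27 -0.943 -2.576
v -2.068 -0.995 -2.733
v -1.898 -0.958 -2.929
v -1.786 -0.837 -3.132
v -1.749 -0.652 -3.312
f 2 1 5
f 2 5 3
f 3 5 6
f 3 6 4
f 5 1 7
f 5 7 6
f 6 7 8
f 6 8 4
f 7 1 9
f 7 9 8
f 8 9 10
f 8 10 4
f 9 1 11
f 9 11 10
f 10 11 12
f 10 12 4
f 11 1 13
f 11 13 12
f 12 13 14
f 12 14 4
f 13 1 15
f 13 15 14
f 14 15 16
f 14 16 4
f 15 1 17
f 15 17 16
f 16 17 18
f 16 18 4
f 17 1 19
f 17 19 18
f 18 19 20
f 18 20 4
f 19 1 21
f 19 21 20
f 20 21 22
f 20 22 4
f 21 1 2
f 21 2 22
f 22 2 3
f 22 3 4
f 24 23 26
f 24 26 25
f 26 23 27
f 26 27 25
f 27 23 28
f 27 28 25
f 28 23 29
f 28 29 25
f 29 23 30
f 29 30 25
f 30 23 31
f 30 31 25
f 31 23 32
f 31 32 25
f 32 23 33
f 32 33 25
f 33 23 34
f 33 34 25
f 34 23 35
f 34 35 25
f 35 23 36
f 35 36 25
f 36 23 37
f 36 37 25
f 37 23 38
f 37 38 25
f 38 23 39
f 38 39 25
f 39 23 40
f 39 40 25
f 40 23 24
f 40 24 25



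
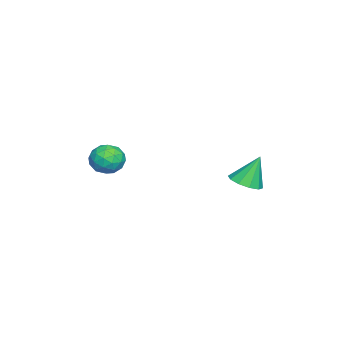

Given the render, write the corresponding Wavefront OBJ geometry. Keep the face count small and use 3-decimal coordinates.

v -1.091 2.009 -0.944
v -0.625 1.494 -0.634
v -1.409 2.531 0.404
v -0.374 1.88 -0.724
v -0.397 2.316 -0.899
v -0.684 2.634 -1.09
v -1.127 2.713 -1.226
v -1.556 2.524 -1.254
v -1.807 2.137 -1.163
v -1.784 1.701 -0.989
v -1.497 1.383 -0.797
v -1.054 1.304 -0.662
v 0.676 -2.442 0.583
v 1.023 -2.838 -0.004
v 0.437 -3.542 1.184
v 0.784 -3.938 0.597
v 1.216 -3.487 1.077
v 1.364 -2.807 0.706
v 0.096 -3.573 0.474
v 0.244 -2.893 0.103
v 0.664 -3.537 -0.072
v 1.357 -3.484 0.301
v 0.103 -2.896 0.879
v 0.796 -2.843 1.252
v 0.871 -2.543 0.237
v 0.589 -3.837 0.943
v 0.844 -3.571 1.226
v 1.047 -3.804 0.881
v 1.071 -2.525 0.654
v 1.275 -2.758 0.309
v 1.389 -3.14 0.945
v 0.185 -3.622 0.871
v 0.389 -3.855 0.526
v 0.413 -2.576 0.299
v 0.616 -2.809 -0.046
v 0.071 -3.24 0.235
v 0.863 -3.187 -0.148
v 0.723 -3.834 0.205
v 0.318 -3.619 0.133
v 0.405 -3.219 -0.085
v 1.271 -3.156 0.071
v 1.13 -3.802 0.424
v 1.384 -3.537 0.707
v 1.471 -3.138 0.489
v 1.06 -3.567 0.032
v 0.33 -2.578 0.756
v 0.189 -3.224 1.109
v -0.011 -3.242 0.691
v 0.076 -2.843 0.473
v 0.737 -2.546 0.975
v 0.597 -3.193 1.328
v 1.055 -3.161 1.265
v 1.142 -2.761 1.047
v 0.4 -2.813 1.148
f 2 1 4
f 2 4 3
f 4 1 5
f 4 5 3
f 5 1 6
f 5 6 3
f 6 1 7
f 6 7 3
f 7 1 8
f 7 8 3
f 8 1 9
f 8 9 3
f 9 1 10
f 9 10 3
f 10 1 11
f 10 11 3
f 11 1 12
f 11 12 3
f 12 1 2
f 12 2 3
f 13 50 29
f 50 24 53
f 29 53 18
f 50 53 29
f 13 29 25
f 29 18 30
f 25 30 14
f 29 30 25
f 13 25 34
f 25 14 35
f 34 35 20
f 25 35 34
f 13 34 46
f 34 20 49
f 46 49 23
f 34 49 46
f 13 46 50
f 46 23 54
f 50 54 24
f 46 54 50
f 14 30 41
f 30 18 44
f 41 44 22
f 30 44 41
f 18 53 31
f 53 24 52
f 31 52 17
f 53 52 31
f 24 54 51
f 54 23 47
f 51 47 15
f 54 47 51
f 23 49 48
f 49 20 36
f 48 36 19
f 49 36 48
f 20 35 40
f 35 14 37
f 40 37 21
f 35 37 40
f 16 42 28
f 42 22 43
f 28 43 17
f 42 43 28
f 16 28 26
f 28 17 27
f 26 27 15
f 28 27 26
f 16 26 33
f 26 15 32
f 33 32 19
f 26 32 33
f 16 33 38
f 33 19 39
f 38 39 21
f 33 39 38
f 16 38 42
f 38 21 45
f 42 45 22
f 38 45 42
f 17 43 31
f 43 22 44
f 31 44 18
f 43 44 31
f 15 27 51
f 27 17 52
f 51 52 24
f 27 52 51
f 19 32 48
f 32 15 47
f 48 47 23
f 32 47 48
f 21 39 40
f 39 19 36
f 40 36 20
f 39 36 40
f 22 45 41
f 45 21 37
f 41 37 14
f 45 37 41



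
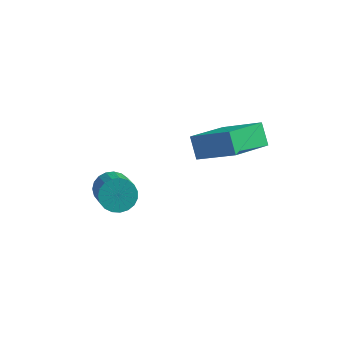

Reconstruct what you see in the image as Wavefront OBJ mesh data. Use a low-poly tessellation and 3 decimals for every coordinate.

v -3.776 0.537 -1.52
v -3.521 0.099 -2.138
v -2.688 -1.276 -0.818
v -2.944 -0.837 -0.2
v -3.263 0.303 -2.088
v -2.431 -1.071 -0.767
v -3.095 0.548 -1.939
v -2.262 -0.826 -0.618
v -3.044 0.792 -1.717
v -2.211 -0.583 -0.397
v -3.12 0.991 -1.462
v -2.287 -0.384 -0.142
v -3.309 1.112 -1.217
v -2.477 -0.263 0.104
v -3.579 1.133 -1.024
v -2.747 -0.241 0.296
v -3.884 1.052 -0.917
v -3.051 -0.323 0.403
v -4.169 0.881 -0.914
v -3.337 -0.493 0.406
v -4.387 0.651 -1.016
v -3.554 -0.723 0.304
v -4.499 0.402 -1.205
v -3.667 -0.973 0.115
v -4.486 0.176 -1.449
v -3.654 -1.199 -0.129
v -4.351 0.012 -1.705
v -3.518 -1.363 -0.385
v -4.116 -0.061 -1.929
v -3.283 -1.435 -0.609
v -3.822 -0.03 -2.082
v -2.989 -1.405 -0.762
v -0.024 3.354 1.263
v -0.845 1.729 1.961
v 1.707 3.031 2.548
v 0.887 1.406 3.246
v 0.453 2.774 0.474
v -0.367 1.149 1.172
v 2.185 2.451 1.759
v 1.364 0.826 2.457
f 2 1 5
f 2 5 3
f 3 5 6
f 3 6 4
f 5 1 7
f 5 7 6
f 6 7 8
f 6 8 4
f 7 1 9
f 7 9 8
f 8 9 10
f 8 10 4
f 9 1 11
f 9 11 10
f 10 11 12
f 10 12 4
f 11 1 13
f 11 13 12
f 12 13 14
f 12 14 4
f 13 1 15
f 13 15 14
f 14 15 16
f 14 16 4
f 15 1 17
f 15 17 16
f 16 17 18
f 16 18 4
f 17 1 19
f 17 19 18
f 18 19 20
f 18 20 4
f 19 1 21
f 19 21 20
f 20 21 22
f 20 22 4
f 21 1 23
f 21 23 22
f 22 23 24
f 22 24 4
f 23 1 25
f 23 25 24
f 24 25 26
f 24 26 4
f 25 1 27
f 25 27 26
f 26 27 28
f 26 28 4
f 27 1 29
f 27 29 28
f 28 29 30
f 28 30 4
f 29 1 31
f 29 31 30
f 30 31 32
f 30 32 4
f 31 1 2
f 31 2 32
f 32 2 3
f 32 3 4
f 34 36 33
f 37 34 33
f 33 36 35
f 35 37 33
f 34 40 36
f 38 34 37
f 38 40 34
f 36 40 35
f 39 37 35
f 35 40 39
f 39 38 37
f 40 38 39



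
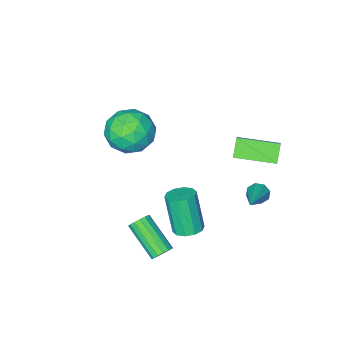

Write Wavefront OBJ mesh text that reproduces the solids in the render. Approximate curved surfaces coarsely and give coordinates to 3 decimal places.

v 1.185 2.378 -3.279
v 1.888 2.46 -3.224
v 1.818 1.764 -1.287
v 1.115 1.682 -1.341
v 1.697 2.834 -3.097
v 1.628 2.138 -1.159
v 1.311 3.034 -3.039
v 1.242 2.338 -1.101
v 0.877 2.983 -3.072
v 0.807 2.288 -1.135
v 0.56 2.701 -3.185
v 0.49 2.006 -1.247
v 0.482 2.296 -3.333
v 0.412 1.6 -1.396
v 0.672 1.922 -3.461
v 0.603 1.226 -1.523
v 1.058 1.722 -3.519
v 0.989 1.026 -1.581
v 1.493 1.772 -3.485
v 1.423 1.077 -1.548
v 1.81 2.054 -3.373
v 1.74 1.359 -1.435
v -2.557 2.527 -2.802
v -2.142 2.196 -2.98
v -1.103 3.773 -1.738
v -2.222 2.519 -3.25
v -2.498 2.847 -3.257
v -2.808 2.987 -2.997
v -2.972 2.858 -2.623
v -2.892 2.535 -2.353
v -2.616 2.207 -2.346
v -2.305 2.067 -2.606
v 0.341 -1.295 0.159
v 1.386 -1.429 0.833
v 0.674 -3.091 -0.713
v 1.719 -3.225 -0.039
v 0.603 -3.269 0.523
v 0.397 -2.159 1.062
v 1.663 -2.361 -0.942
v 1.457 -1.251 -0.403
v 2.204 -2.087 0.153
v 1.548 -2.649 1.058
v 0.512 -1.871 -0.938
v -0.144 -2.433 -0.033
v 0.834 -1.204 0.573
v 1.226 -3.316 -0.453
v 0.569 -3.342 -0.122
v 1.184 -3.42 0.274
v 0.252 -1.634 0.707
v 0.867 -1.712 1.104
v 0.406 -2.794 0.921
v 1.193 -2.808 -0.984
v 1.808 -2.886 -0.587
v 0.876 -1.1 -0.154
v 1.491 -1.178 0.242
v 1.654 -1.726 -0.801
v 1.929 -1.67 0.569
v 2.125 -2.726 0.056
v 2.092 -2.218 -0.475
v 1.971 -1.565 -0.158
v 1.544 -2 1.101
v 1.74 -3.056 0.588
v 1.083 -3.082 0.919
v 0.962 -2.429 1.236
v 2.024 -2.387 0.701
v 0.32 -1.464 -0.468
v 0.516 -2.52 -0.981
v 1.098 -2.091 -1.116
v 0.977 -1.438 -0.799
v -0.065 -1.794 0.064
v 0.131 -2.85 -0.449
v 0.089 -2.955 0.278
v -0.032 -2.302 0.595
v 0.036 -2.133 -0.581
v -1.549 1.963 0.043
v -2.08 1.516 0.803
v -2.918 3.314 -0.119
v -3.45 2.866 0.642
v -1.15 2.434 0.598
v -1.682 1.986 1.359
v -2.52 3.784 0.437
v -3.051 3.337 1.197
v 3.38 3.476 -2.728
v 3.744 3.275 -3.056
v 3.824 1.663 -1.981
v 3.46 1.864 -1.652
v 3.887 3.41 -2.865
v 3.968 1.797 -1.79
v 3.895 3.562 -2.637
v 3.975 1.95 -1.562
v 3.765 3.692 -2.434
v 3.845 2.079 -1.358
v 3.531 3.763 -2.309
v 3.611 2.151 -1.233
v 3.257 3.758 -2.296
v 3.337 2.146 -1.221
v 3.016 3.677 -2.399
v 3.096 2.065 -1.324
v 2.872 3.543 -2.59
v 2.953 1.93 -1.515
v 2.865 3.39 -2.818
v 2.945 1.778 -1.743
v 2.995 3.261 -3.022
v 3.075 1.648 -1.946
v 3.229 3.189 -3.147
v 3.309 1.577 -2.071
v 3.503 3.194 -3.159
v 3.583 1.582 -2.084
f 2 1 5
f 2 5 3
f 3 5 6
f 3 6 4
f 5 1 7
f 5 7 6
f 6 7 8
f 6 8 4
f 7 1 9
f 7 9 8
f 8 9 10
f 8 10 4
f 9 1 11
f 9 11 10
f 10 11 12
f 10 12 4
f 11 1 13
f 11 13 12
f 12 13 14
f 12 14 4
f 13 1 15
f 13 15 14
f 14 15 16
f 14 16 4
f 15 1 17
f 15 17 16
f 16 17 18
f 16 18 4
f 17 1 19
f 17 19 18
f 18 19 20
f 18 20 4
f 19 1 21
f 19 21 20
f 20 21 22
f 20 22 4
f 21 1 2
f 21 2 22
f 22 2 3
f 22 3 4
f 24 23 26
f 24 26 25
f 26 23 27
f 26 27 25
f 27 23 28
f 27 28 25
f 28 23 29
f 28 29 25
f 29 23 30
f 29 30 25
f 30 23 31
f 30 31 25
f 31 23 32
f 31 32 25
f 32 23 24
f 32 24 25
f 33 70 49
f 70 44 73
f 49 73 38
f 70 73 49
f 33 49 45
f 49 38 50
f 45 50 34
f 49 50 45
f 33 45 54
f 45 34 55
f 54 55 40
f 45 55 54
f 33 54 66
f 54 40 69
f 66 69 43
f 54 69 66
f 33 66 70
f 66 43 74
f 70 74 44
f 66 74 70
f 34 50 61
f 50 38 64
f 61 64 42
f 50 64 61
f 38 73 51
f 73 44 72
f 51 72 37
f 73 72 51
f 44 74 71
f 74 43 67
f 71 67 35
f 74 67 71
f 43 69 68
f 69 40 56
f 68 56 39
f 69 56 68
f 40 55 60
f 55 34 57
f 60 57 41
f 55 57 60
f 36 62 48
f 62 42 63
f 48 63 37
f 62 63 48
f 36 48 46
f 48 37 47
f 46 47 35
f 48 47 46
f 36 46 53
f 46 35 52
f 53 52 39
f 46 52 53
f 36 53 58
f 53 39 59
f 58 59 41
f 53 59 58
f 36 58 62
f 58 41 65
f 62 65 42
f 58 65 62
f 37 63 51
f 63 42 64
f 51 64 38
f 63 64 51
f 35 47 71
f 47 37 72
f 71 72 44
f 47 72 71
f 39 52 68
f 52 35 67
f 68 67 43
f 52 67 68
f 41 59 60
f 59 39 56
f 60 56 40
f 59 56 60
f 42 65 61
f 65 41 57
f 61 57 34
f 65 57 61
f 76 78 75
f 79 76 75
f 75 78 77
f 77 79 75
f 76 82 78
f 80 76 79
f 80 82 76
f 78 82 77
f 81 79 77
f 77 82 81
f 81 80 79
f 82 80 81
f 84 83 87
f 84 87 85
f 85 87 88
f 85 88 86
f 87 83 89
f 87 89 88
f 88 89 90
f 88 90 86
f 89 83 91
f 89 91 90
f 90 91 92
f 90 92 86
f 91 83 93
f 91 93 92
f 92 93 94
f 92 94 86
f 93 83 95
f 93 95 94
f 94 95 96
f 94 96 86
f 95 83 97
f 95 97 96
f 96 97 98
f 96 98 86
f 97 83 99
f 97 99 98
f 98 99 100
f 98 100 86
f 99 83 101
f 99 101 100
f 100 101 102
f 100 102 86
f 101 83 103
f 101 103 102
f 102 103 104
f 102 104 86
f 103 83 105
f 103 105 104
f 104 105 106
f 104 106 86
f 105 83 107
f 105 107 106
f 106 107 108
f 106 108 86
f 107 83 84
f 107 84 108
f 108 84 85
f 108 85 86



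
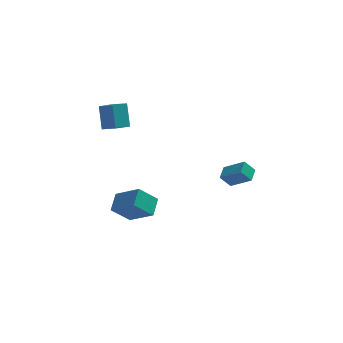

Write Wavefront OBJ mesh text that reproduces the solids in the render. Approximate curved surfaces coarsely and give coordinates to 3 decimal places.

v -4.147 1.686 1.518
v -3.323 0.801 2.204
v -4.356 2.55 2.884
v -3.532 1.665 3.57
v -3.368 2.235 1.29
v -2.544 1.35 1.976
v -3.577 3.099 2.656
v -2.753 2.214 3.342
v 3.116 3.513 -4.183
v 2.491 3.386 -3.413
v 3.331 4.413 -3.861
v 2.706 4.287 -3.091
v 4.314 2.913 -3.309
v 3.689 2.787 -2.539
v 4.529 3.814 -2.987
v 3.904 3.687 -2.217
v -3.284 -4.074 -1.399
v -3.077 -3.025 -0.791
v -2.288 -3.672 -2.432
v -2.082 -2.622 -1.825
v -1.978 -4.878 -0.455
v -1.772 -3.828 0.152
v -0.983 -4.475 -1.489
v -0.776 -3.426 -0.881
f 2 4 1
f 5 2 1
f 1 4 3
f 3 5 1
f 2 8 4
f 6 2 5
f 6 8 2
f 4 8 3
f 7 5 3
f 3 8 7
f 7 6 5
f 8 6 7
f 10 12 9
f 13 10 9
f 9 12 11
f 11 13 9
f 10 16 12
f 14 10 13
f 14 16 10
f 12 16 11
f 15 13 11
f 11 16 15
f 15 14 13
f 16 14 15
f 18 20 17
f 21 18 17
f 17 20 19
f 19 21 17
f 18 24 20
f 22 18 21
f 22 24 18
f 20 24 19
f 23 21 19
f 19 24 23
f 23 22 21
f 24 22 23



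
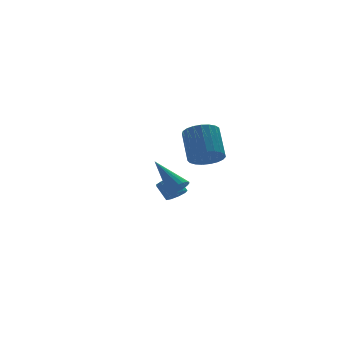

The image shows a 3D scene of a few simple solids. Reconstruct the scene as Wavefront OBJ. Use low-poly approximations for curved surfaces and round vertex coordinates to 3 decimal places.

v -1.84 -3.253 2.755
v -0.918 -3.253 2.491
v -0.537 -1.907 3.82
v -1.46 -1.907 4.085
v -1.072 -2.973 2.252
v -0.692 -1.627 3.581
v -1.36 -2.742 2.1
v -0.979 -1.396 3.429
v -1.731 -2.599 2.061
v -1.35 -1.253 3.391
v -2.12 -2.569 2.143
v -1.739 -1.223 3.472
v -2.462 -2.657 2.33
v -2.081 -1.311 3.659
v -2.695 -2.849 2.591
v -2.315 -1.503 3.92
v -2.781 -3.11 2.88
v -2.401 -1.764 4.209
v -2.705 -3.396 3.148
v -2.324 -2.05 4.477
v -2.479 -3.657 3.348
v -2.098 -2.311 4.677
v -2.142 -3.849 3.445
v -1.761 -2.503 4.774
v -1.753 -3.937 3.423
v -1.373 -2.591 4.753
v -1.38 -3.907 3.286
v -0.999 -2.561 4.615
v -1.086 -3.764 3.057
v -0.705 -2.418 4.386
v -0.922 -3.533 2.776
v -0.541 -2.187 4.105
v -3.303 -3.08 0.911
v -2.69 -3.023 1.086
v -3.837 -1.5 2.269
v -2.71 -2.841 0.868
v -2.848 -2.708 0.657
v -3.076 -2.647 0.498
v -3.349 -2.673 0.42
v -3.612 -2.779 0.439
v -3.815 -2.944 0.552
v -3.916 -3.137 0.736
v -3.895 -3.318 0.955
v -3.757 -3.452 1.166
v -3.529 -3.512 1.325
v -3.256 -3.487 1.403
v -2.993 -3.381 1.384
v -2.79 -3.215 1.271
v -0.089 3.468 -2.551
v 0.283 3.928 -2.866
v 0.061 4.671 -2.045
v -0.311 4.212 -1.729
v -0.152 3.954 -3.008
v -0.374 4.698 -2.186
v -0.557 3.753 -2.936
v -0.78 4.497 -2.114
v -0.744 3.419 -2.683
v -0.966 4.163 -1.862
v -0.624 3.108 -2.369
v -0.846 3.851 -1.548
v -0.253 2.965 -2.14
v -0.476 3.709 -1.318
v 0.194 3.058 -2.103
v -0.028 3.802 -1.281
v 0.509 3.343 -2.275
v 0.287 4.086 -1.454
v 0.544 3.686 -2.577
v 0.322 4.43 -1.755
f 2 1 5
f 2 5 3
f 3 5 6
f 3 6 4
f 5 1 7
f 5 7 6
f 6 7 8
f 6 8 4
f 7 1 9
f 7 9 8
f 8 9 10
f 8 10 4
f 9 1 11
f 9 11 10
f 10 11 12
f 10 12 4
f 11 1 13
f 11 13 12
f 12 13 14
f 12 14 4
f 13 1 15
f 13 15 14
f 14 15 16
f 14 16 4
f 15 1 17
f 15 17 16
f 16 17 18
f 16 18 4
f 17 1 19
f 17 19 18
f 18 19 20
f 18 20 4
f 19 1 21
f 19 21 20
f 20 21 22
f 20 22 4
f 21 1 23
f 21 23 22
f 22 23 24
f 22 24 4
f 23 1 25
f 23 25 24
f 24 25 26
f 24 26 4
f 25 1 27
f 25 27 26
f 26 27 28
f 26 28 4
f 27 1 29
f 27 29 28
f 28 29 30
f 28 30 4
f 29 1 31
f 29 31 30
f 30 31 32
f 30 32 4
f 31 1 2
f 31 2 32
f 32 2 3
f 32 3 4
f 34 33 36
f 34 36 35
f 36 33 37
f 36 37 35
f 37 33 38
f 37 38 35
f 38 33 39
f 38 39 35
f 39 33 40
f 39 40 35
f 40 33 41
f 40 41 35
f 41 33 42
f 41 42 35
f 42 33 43
f 42 43 35
f 43 33 44
f 43 44 35
f 44 33 45
f 44 45 35
f 45 33 46
f 45 46 35
f 46 33 47
f 46 47 35
f 47 33 48
f 47 48 35
f 48 33 34
f 48 34 35
f 50 49 53
f 50 53 51
f 51 53 54
f 51 54 52
f 53 49 55
f 53 55 54
f 54 55 56
f 54 56 52
f 55 49 57
f 55 57 56
f 56 57 58
f 56 58 52
f 57 49 59
f 57 59 58
f 58 59 60
f 58 60 52
f 59 49 61
f 59 61 60
f 60 61 62
f 60 62 52
f 61 49 63
f 61 63 62
f 62 63 64
f 62 64 52
f 63 49 65
f 63 65 64
f 64 65 66
f 64 66 52
f 65 49 67
f 65 67 66
f 66 67 68
f 66 68 52
f 67 49 50
f 67 50 68
f 68 50 51
f 68 51 52



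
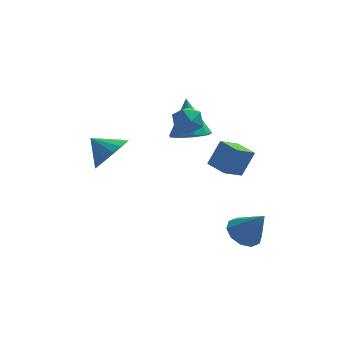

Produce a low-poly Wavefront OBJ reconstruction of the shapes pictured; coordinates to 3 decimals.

v 2.678 -2.718 0.063
v 1.915 -3.341 0.636
v 2.042 -1.896 0.11
v 1.278 -2.52 0.683
v 3.222 -2.36 1.177
v 2.458 -2.984 1.75
v 2.585 -1.539 1.224
v 1.822 -2.162 1.797
v 0.768 1.771 -0.237
v 1.487 2.361 -0.428
v 0.612 2.549 1.577
v 0.923 2.636 -0.595
v 0.286 2.507 -0.595
v -0.125 2.033 -0.426
v -0.119 1.436 -0.17
v 0.303 0.996 0.056
v 0.942 0.918 0.144
v 1.5 1.239 0.054
v 1.715 1.809 -0.172
v 0.653 0.854 2.001
v 1.193 0.657 1.462
v -0.013 -0.197 1.718
v 0.527 -0.394 1.179
v 0.709 -0.42 1.946
v 1.12 0.23 2.12
v 0.06 0.23 1.06
v 0.471 0.88 1.234
v 0.826 0.272 0.879
v 1.228 -0.13 1.427
v -0.048 0.59 1.753
v 0.354 0.188 2.301
v -2.595 -2.941 1.593
v -1.977 -2.237 1.881
v -3.445 -2.479 2.287
v -2.187 -2.054 1.504
v -2.49 -2.075 1.146
v -2.817 -2.293 0.891
v -3.094 -2.66 0.797
v -3.256 -3.091 0.885
v -3.267 -3.488 1.135
v -3.124 -3.759 1.49
v -2.86 -3.843 1.869
v -2.535 -3.72 2.184
v -2.224 -3.418 2.364
v -1.998 -3.007 2.367
v -1.909 -2.581 2.193
v 2.811 -2.824 -3.355
v 3.43 -3.153 -3.836
v 3.589 -3.336 -2.005
v 3.559 -2.657 -3.723
v 3.403 -2.224 -3.468
v 3.021 -2.021 -3.171
v 2.558 -2.124 -2.944
v 2.193 -2.495 -2.874
v 2.063 -2.991 -2.987
v 2.219 -3.423 -3.241
v 2.602 -3.627 -3.539
v 3.064 -3.523 -3.766
f 2 4 1
f 5 2 1
f 1 4 3
f 3 5 1
f 2 8 4
f 6 2 5
f 6 8 2
f 4 8 3
f 7 5 3
f 3 8 7
f 7 6 5
f 8 6 7
f 10 9 12
f 10 12 11
f 12 9 13
f 12 13 11
f 13 9 14
f 13 14 11
f 14 9 15
f 14 15 11
f 15 9 16
f 15 16 11
f 16 9 17
f 16 17 11
f 17 9 18
f 17 18 11
f 18 9 19
f 18 19 11
f 19 9 10
f 19 10 11
f 20 31 25
f 20 25 21
f 20 21 27
f 20 27 30
f 20 30 31
f 21 25 29
f 25 31 24
f 31 30 22
f 30 27 26
f 27 21 28
f 23 29 24
f 23 24 22
f 23 22 26
f 23 26 28
f 23 28 29
f 24 29 25
f 22 24 31
f 26 22 30
f 28 26 27
f 29 28 21
f 33 32 35
f 33 35 34
f 35 32 36
f 35 36 34
f 36 32 37
f 36 37 34
f 37 32 38
f 37 38 34
f 38 32 39
f 38 39 34
f 39 32 40
f 39 40 34
f 40 32 41
f 40 41 34
f 41 32 42
f 41 42 34
f 42 32 43
f 42 43 34
f 43 32 44
f 43 44 34
f 44 32 45
f 44 45 34
f 45 32 46
f 45 46 34
f 46 32 33
f 46 33 34
f 48 47 50
f 48 50 49
f 50 47 51
f 50 51 49
f 51 47 52
f 51 52 49
f 52 47 53
f 52 53 49
f 53 47 54
f 53 54 49
f 54 47 55
f 54 55 49
f 55 47 56
f 55 56 49
f 56 47 57
f 56 57 49
f 57 47 58
f 57 58 49
f 58 47 48
f 58 48 49

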